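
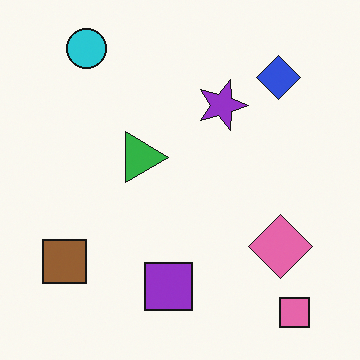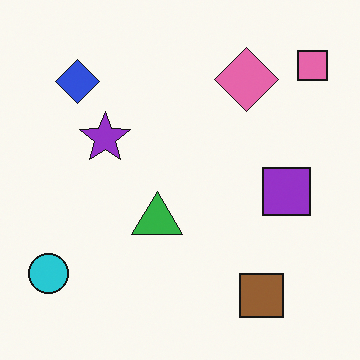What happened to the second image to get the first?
This is the original image rotated 90° clockwise.

The pink square sits in the top-right of the second image and the bottom-right of the first — consistent with a whole-image 90° clockwise rotation.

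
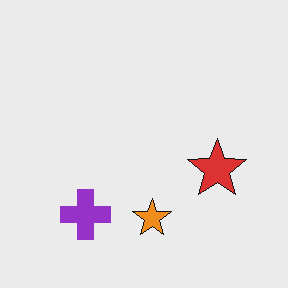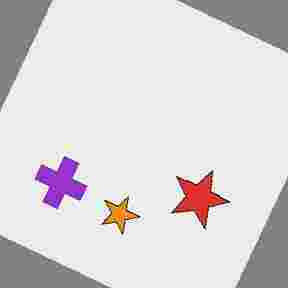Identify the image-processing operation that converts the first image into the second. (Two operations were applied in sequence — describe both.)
The transformation is: rotated clockwise by a moderate amount, then heavily JPEG-compressed with obvious blocking artifacts.

Every shape is tilted by the same angle and the image corners show triangular fill wedges — a whole-image rotation by a non-right angle. Blocky 8×8 compression artifacts appear around shape edges and the flat background shows ringing — characteristic JPEG degradation.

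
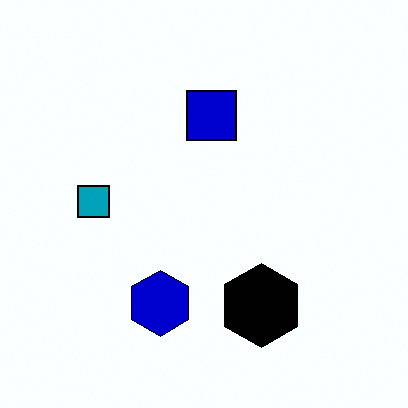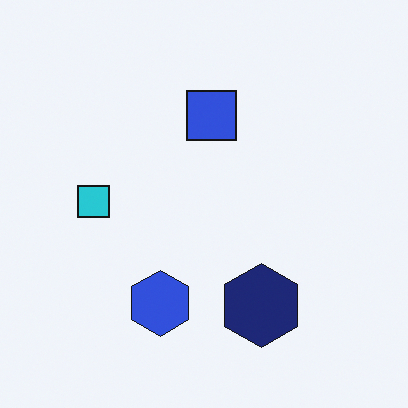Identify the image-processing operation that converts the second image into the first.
It was boosted in contrast.

Tones are pushed away from mid-grey across the whole image — a global contrast change.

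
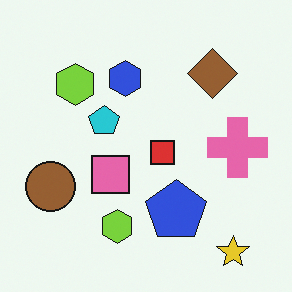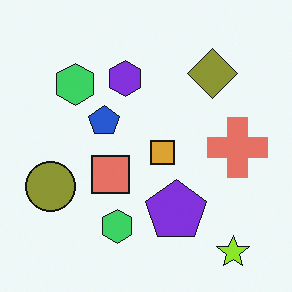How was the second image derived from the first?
This is the original image hue-shifted slightly.

Every shape's color has rotated by the same amount around the hue wheel — a uniform hue shift.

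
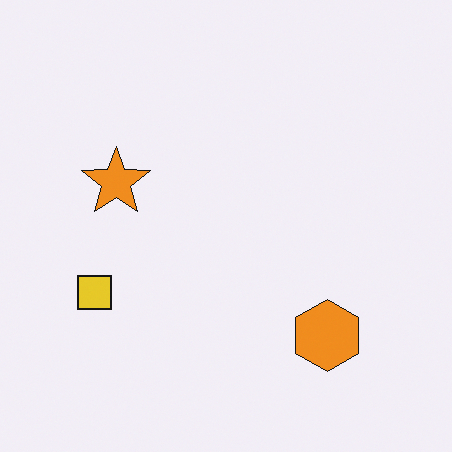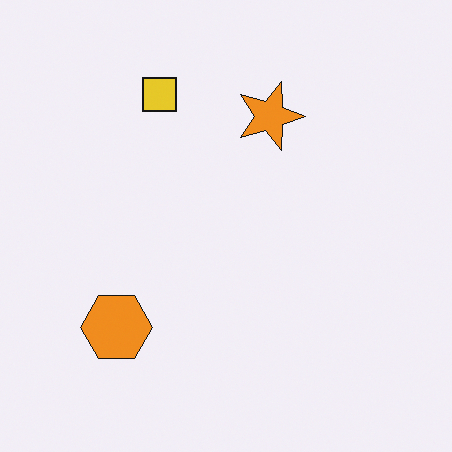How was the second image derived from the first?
The transformation is: rotated 90° clockwise.

The orange hexagon sits in the bottom-right of the first image and the bottom-left of the second — consistent with a whole-image 90° clockwise rotation.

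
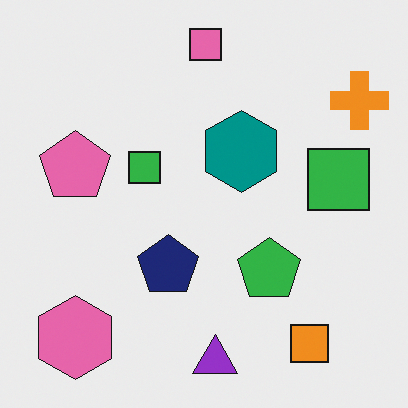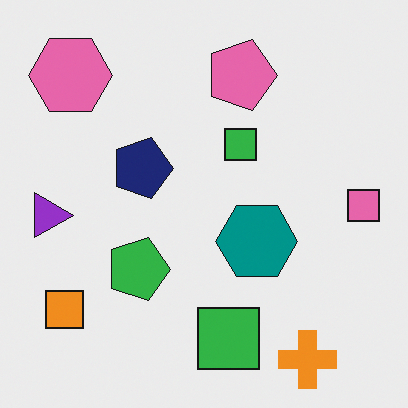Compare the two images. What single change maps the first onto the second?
Rotated 90° clockwise.

The orange cross sits in the top-right of the first image and the bottom-right of the second — consistent with a whole-image 90° clockwise rotation.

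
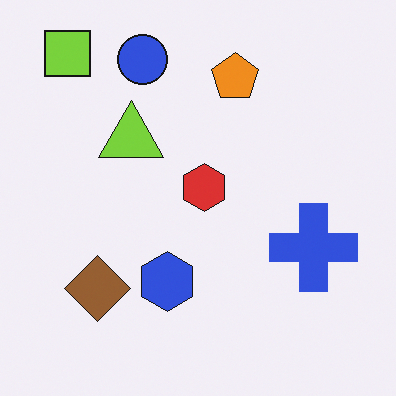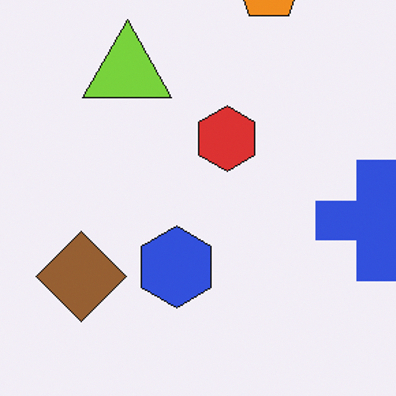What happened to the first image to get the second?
The image was cropped slightly and scaled back up.

The visible shapes are larger and the field of view is narrower; shapes near the original edges may be partly or wholly outside the frame — a crop-and-rescale.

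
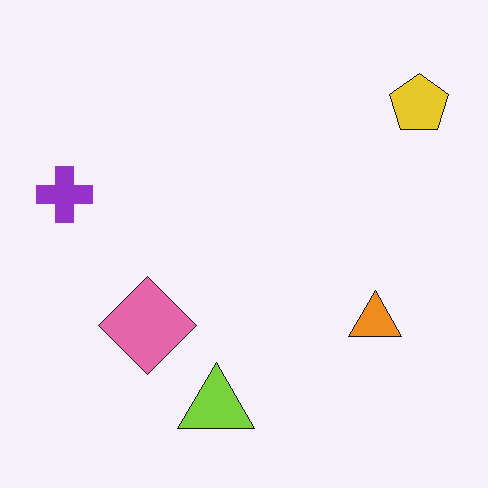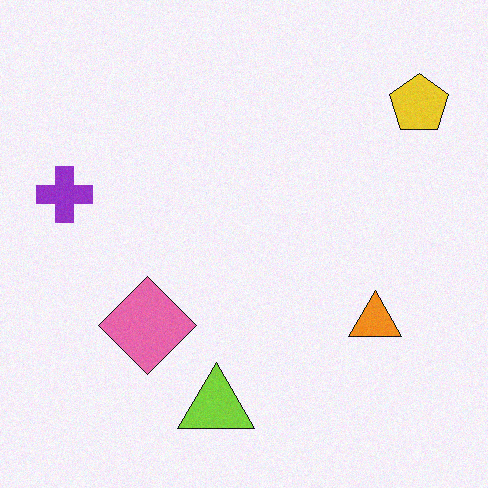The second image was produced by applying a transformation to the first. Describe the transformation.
The transformation is: degraded with subtle gaussian noise.

Random speckle covers the whole image, including the flat background.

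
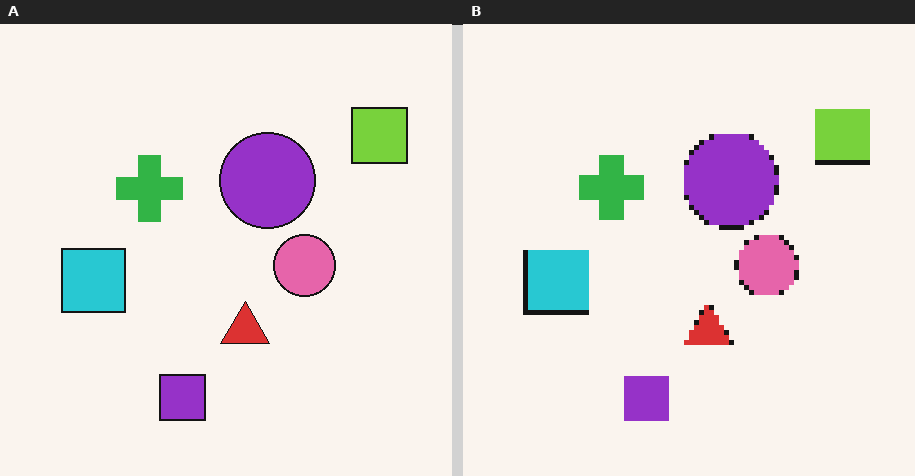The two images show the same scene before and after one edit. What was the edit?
This is the original image lightly pixelated (a mild mosaic effect).

Shapes are reduced to large square blocks; fine edges and outlines are lost — a downscale-then-upscale (mosaic) effect.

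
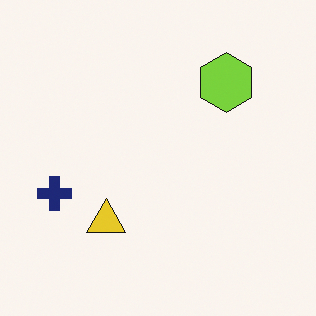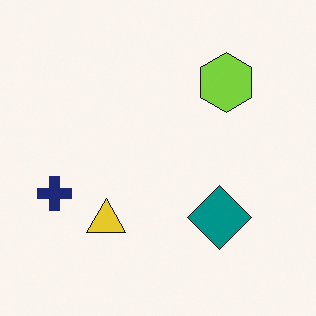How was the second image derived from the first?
The second image is the first overlaid with an additional teal diamond.

A teal diamond appears in the second image that is absent from the first.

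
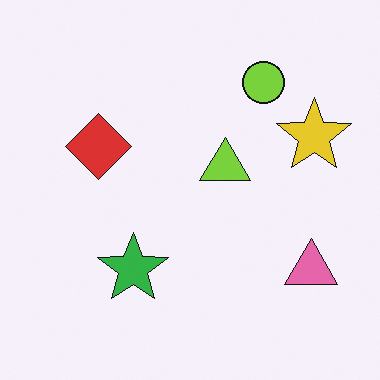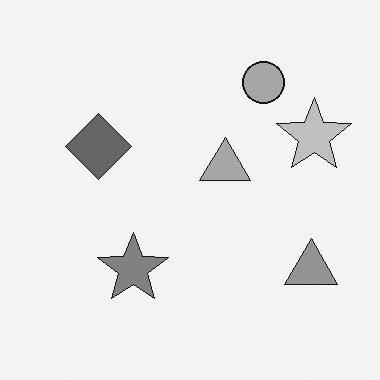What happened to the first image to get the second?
The second image is the first converted to grayscale.

All color is removed — every shape is now a shade of grey.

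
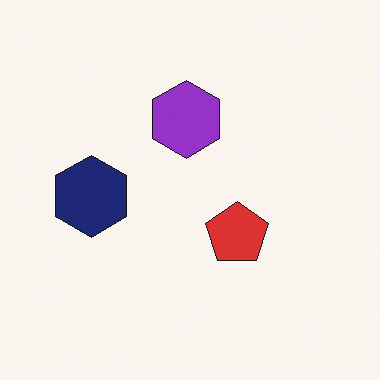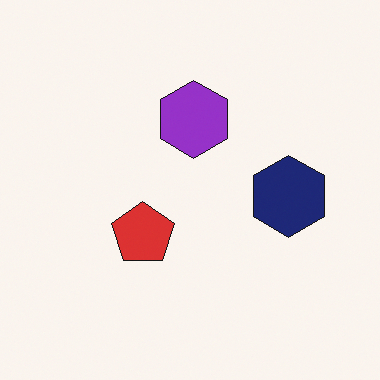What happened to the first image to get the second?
Flipped horizontally (left ↔ right).

The navy hexagon is in the left of the first image and the right of the second — shapes on opposite sides of the vertical midline have swapped in a mirror flip.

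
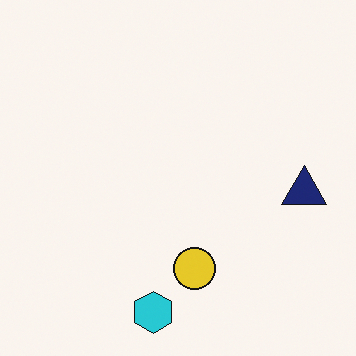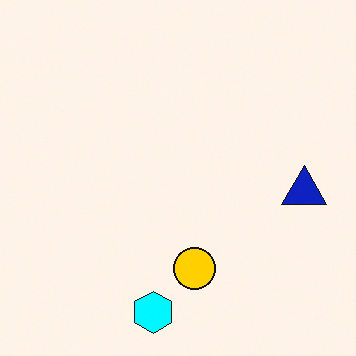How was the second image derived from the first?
This is the original image made much more vivid (saturation change).

All colors are more vivid — a global saturation change.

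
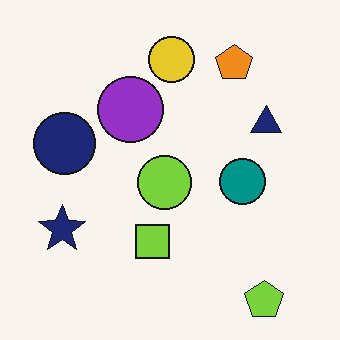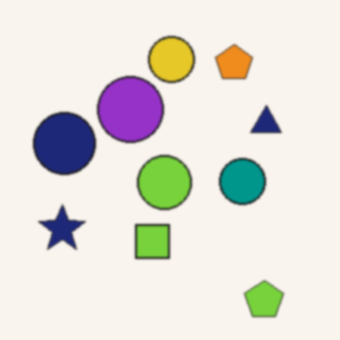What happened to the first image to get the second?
The transformation is: slightly softened.

Shape edges and outlines are uniformly softened across the whole image.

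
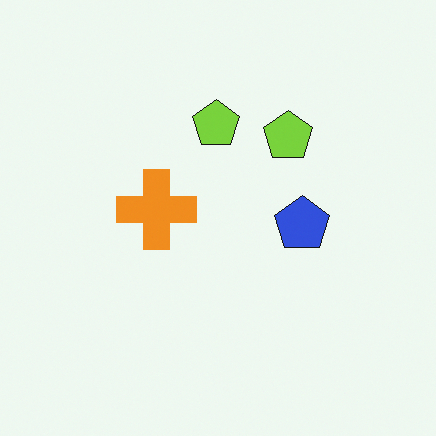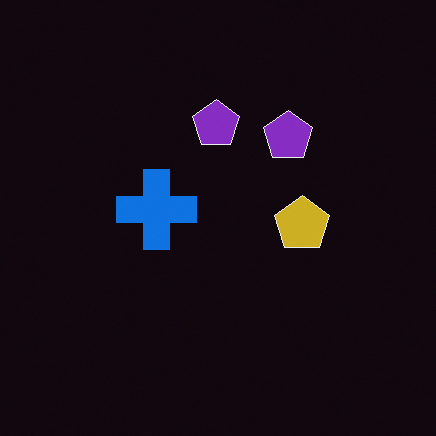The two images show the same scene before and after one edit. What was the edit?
This is the original image color-inverted (negative).

The light background has become dark and every shape's color is its complement — a photographic negative.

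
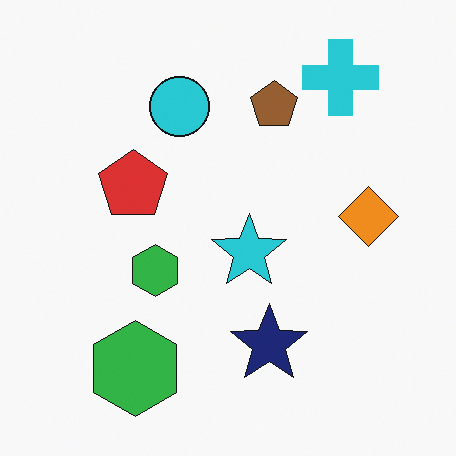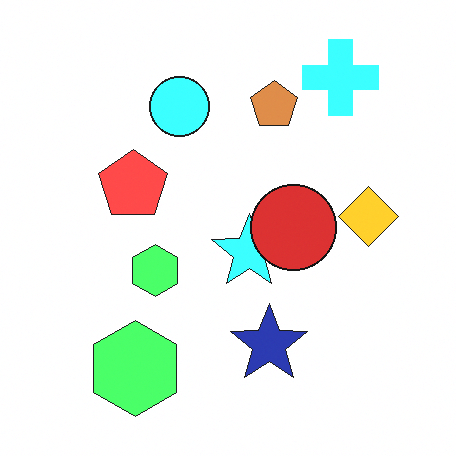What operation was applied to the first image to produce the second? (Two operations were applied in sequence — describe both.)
It was substantially brightened, then overlaid with an additional red circle.

Every pixel — background and shapes alike — is uniformly brightened. A red circle appears in the second image that is absent from the first.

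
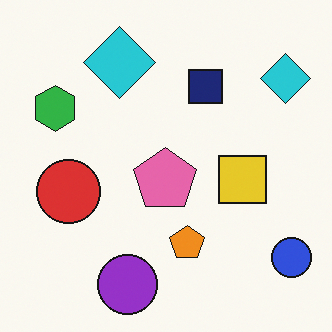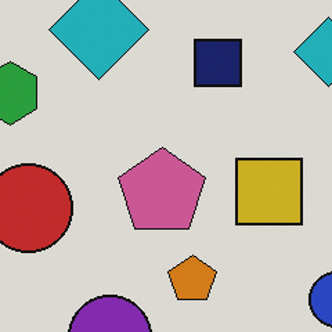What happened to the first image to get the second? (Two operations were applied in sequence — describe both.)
It was darkened a little, then cropped to a modestly smaller region and rescaled.

Every pixel — background and shapes alike — is uniformly darkened. The visible shapes are larger and the field of view is narrower; shapes near the original edges may be partly or wholly outside the frame — a crop-and-rescale.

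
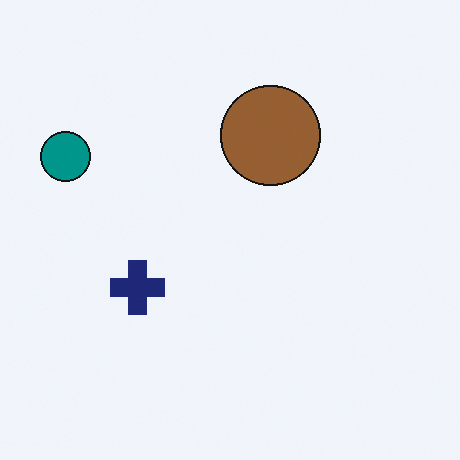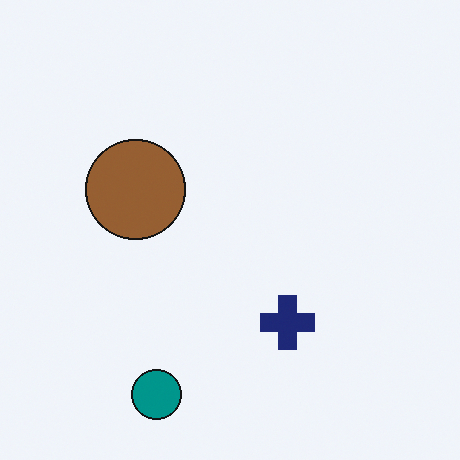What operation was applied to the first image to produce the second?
The image was rotated 90° counter-clockwise.

The teal circle sits in the left of the first image and the bottom of the second — consistent with a whole-image 90° counter-clockwise rotation.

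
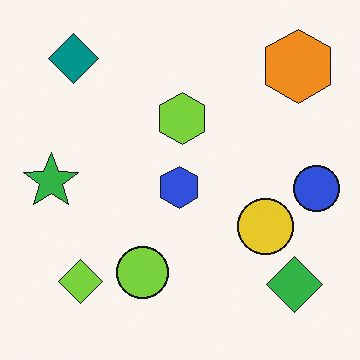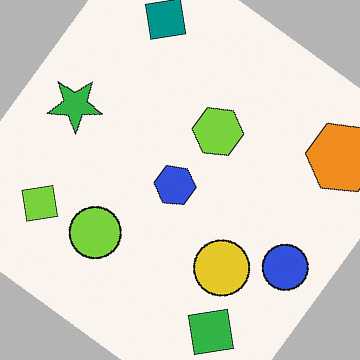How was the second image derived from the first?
The image was rotated clockwise by a large amount — several tens of degrees.

Every shape is tilted by the same angle and the image corners show triangular fill wedges — a whole-image rotation by a non-right angle.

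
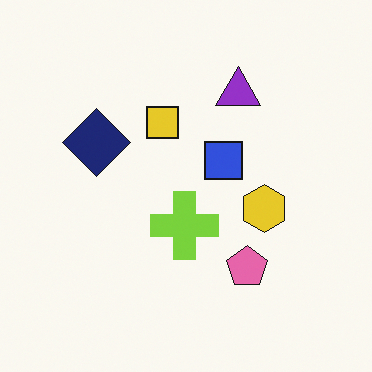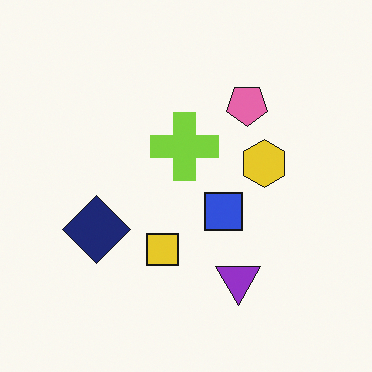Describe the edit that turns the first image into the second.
It was flipped vertically (top ↔ bottom).

The purple triangle is in the top of the first image and the bottom of the second — shapes on opposite sides of the horizontal midline have swapped in a mirror flip.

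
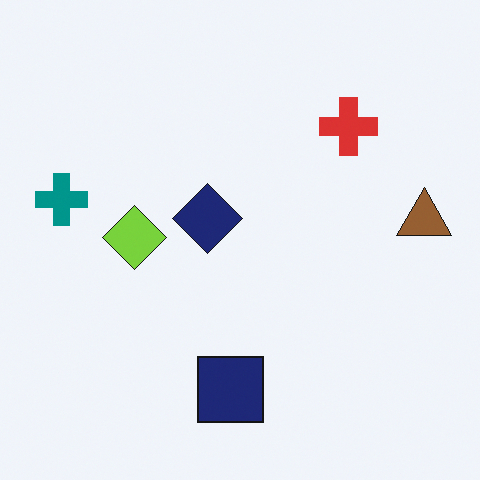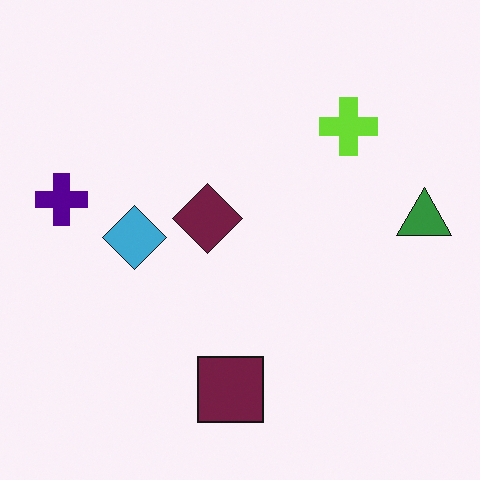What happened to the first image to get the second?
The transformation is: hue-shifted by a moderate amount.

Every shape's color has rotated by the same amount around the hue wheel — a uniform hue shift.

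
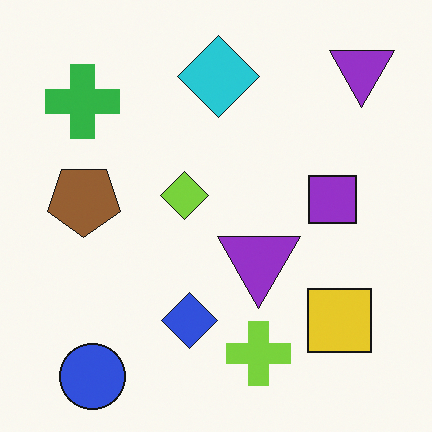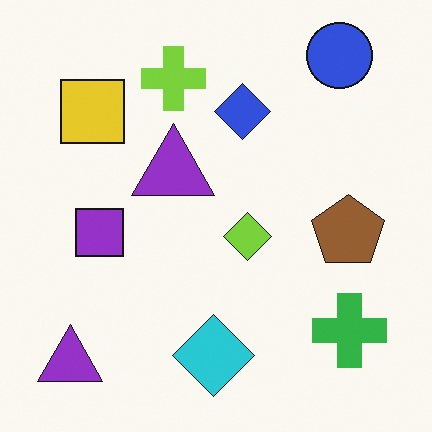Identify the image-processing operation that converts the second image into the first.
The image was rotated 180°.

The blue circle sits in the top-right of the second image and the bottom-left of the first — consistent with a whole-image 180° rotation.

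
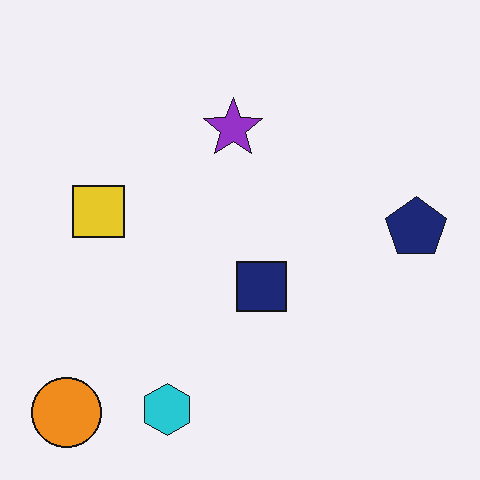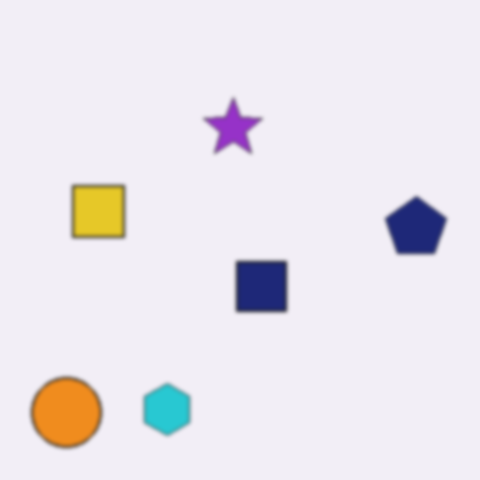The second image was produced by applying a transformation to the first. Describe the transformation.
Slightly softened.

Shape edges and outlines are uniformly softened across the whole image.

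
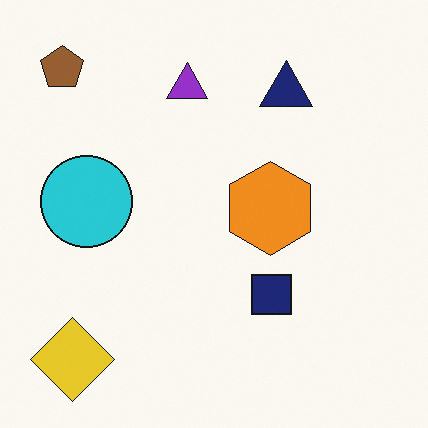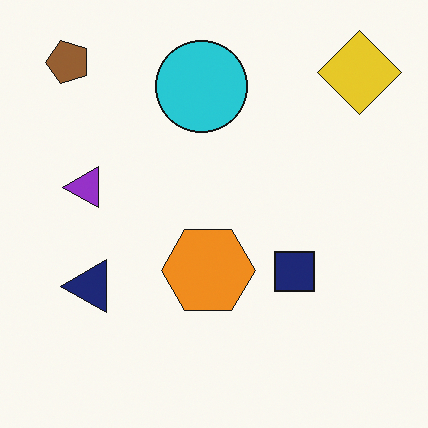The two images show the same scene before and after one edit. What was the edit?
The image was transposed (reflected across the top-left ↔ bottom-right diagonal).

Shapes have swapped their row and column positions — what was in the top-right is now in the bottom-left — a diagonal reflection.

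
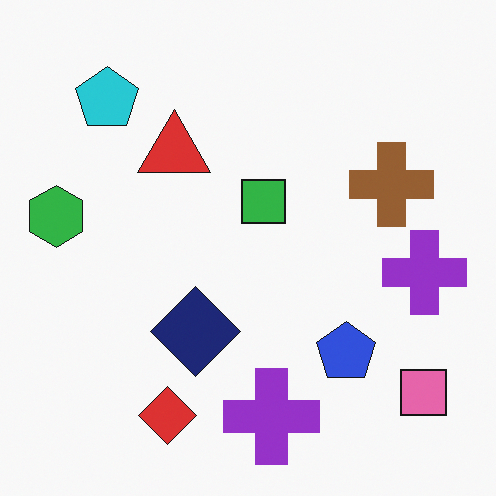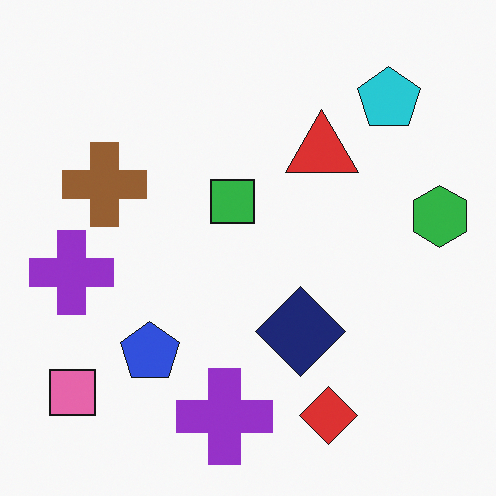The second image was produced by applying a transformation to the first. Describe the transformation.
Flipped horizontally (left ↔ right).

The green hexagon is in the left of the first image and the right of the second — shapes on opposite sides of the vertical midline have swapped in a mirror flip.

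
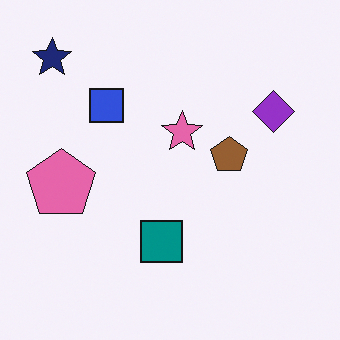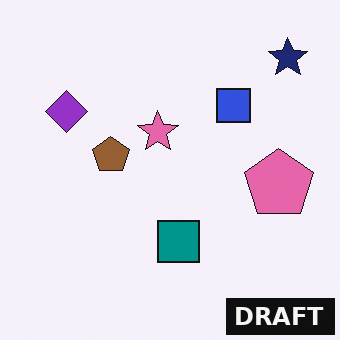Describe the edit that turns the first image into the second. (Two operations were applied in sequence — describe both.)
It was flipped horizontally (left ↔ right), then watermarked with the text "DRAFT" in the lower-right corner.

The navy star is in the top-left of the first image and the top-right of the second — shapes on opposite sides of the vertical midline have swapped in a mirror flip. A dark label reading "DRAFT" appears in the lower-right corner.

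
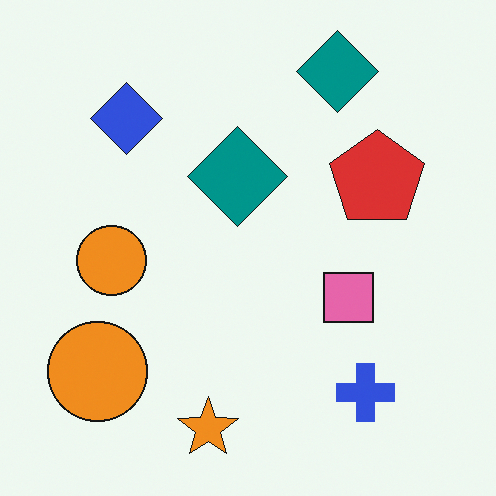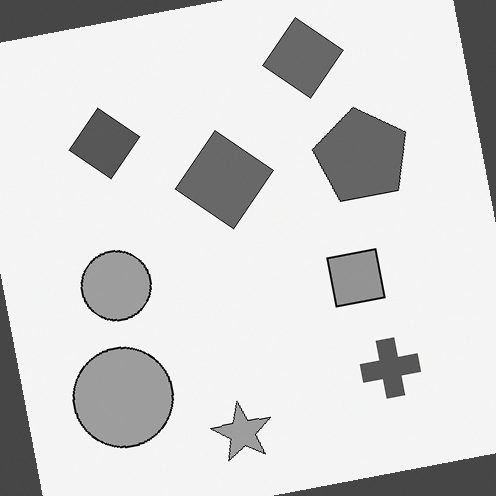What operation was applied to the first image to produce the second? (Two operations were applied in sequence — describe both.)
Converted to grayscale, then rotated counter-clockwise by a few degrees.

All color is removed — every shape is now a shade of grey. Every shape is tilted by the same angle and the image corners show triangular fill wedges — a whole-image rotation by a non-right angle.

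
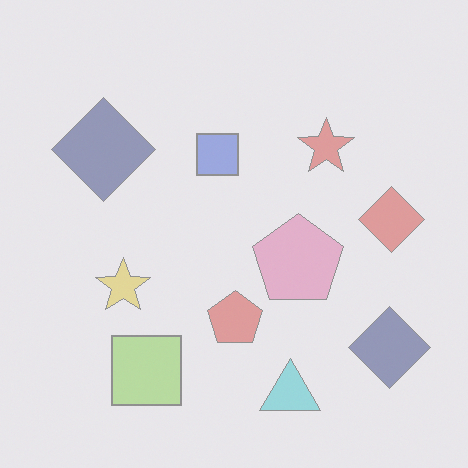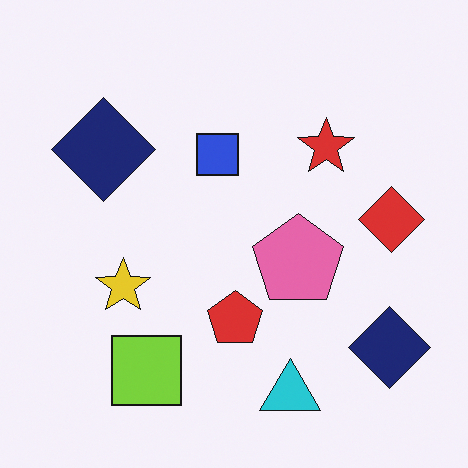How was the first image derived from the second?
Given much lower contrast.

Tones are pushed toward mid-grey across the whole image — a global contrast change.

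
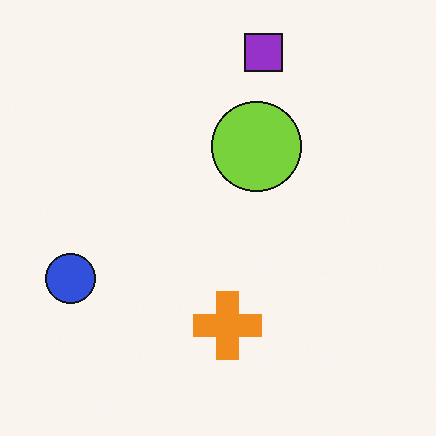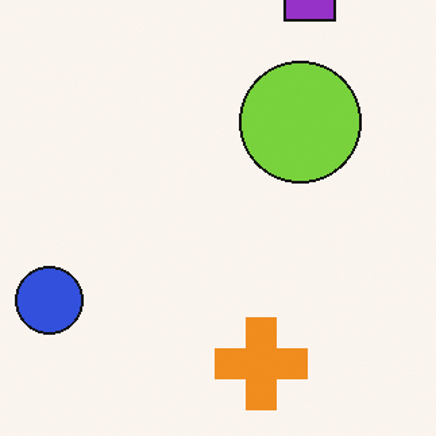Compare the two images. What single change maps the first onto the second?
Cropped slightly and scaled back up.

The visible shapes are larger and the field of view is narrower; shapes near the original edges may be partly or wholly outside the frame — a crop-and-rescale.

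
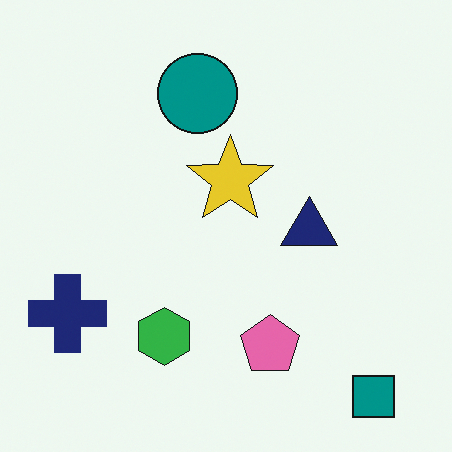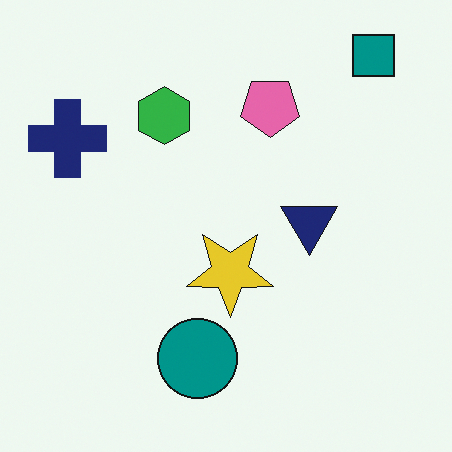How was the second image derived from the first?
This is the original image flipped vertically (top ↔ bottom).

The teal square is in the bottom-right of the first image and the top-right of the second — shapes on opposite sides of the horizontal midline have swapped in a mirror flip.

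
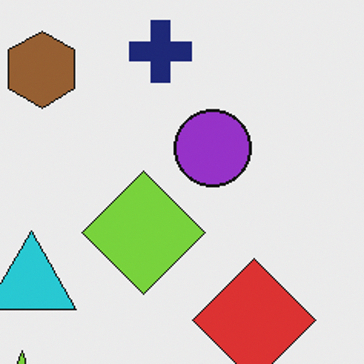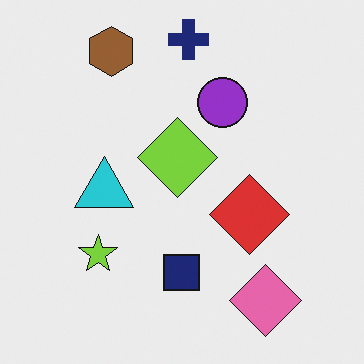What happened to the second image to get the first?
The transformation is: cropped to a modestly smaller region and rescaled.

The visible shapes are larger and the field of view is narrower; shapes near the original edges may be partly or wholly outside the frame — a crop-and-rescale.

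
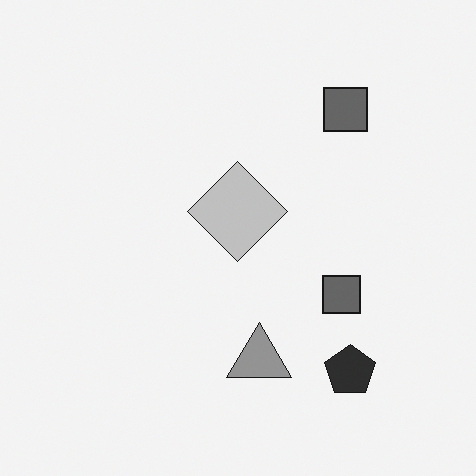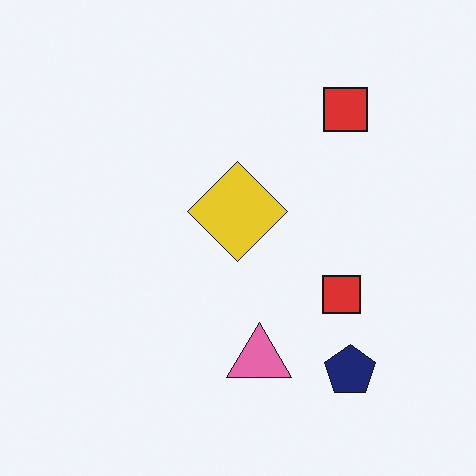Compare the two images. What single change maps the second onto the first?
The first image is the second converted to grayscale.

All color is removed — every shape is now a shade of grey.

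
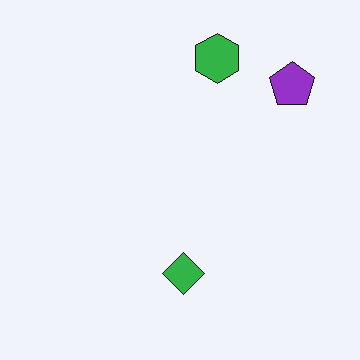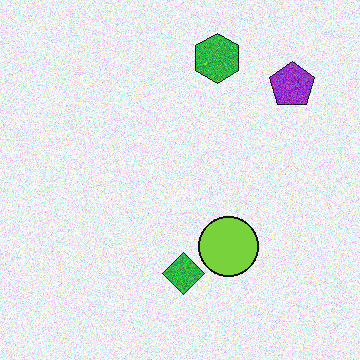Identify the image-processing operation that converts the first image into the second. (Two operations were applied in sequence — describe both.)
The second image is the first degraded with visible gaussian noise, then overlaid with an additional lime circle.

Random speckle covers the whole image, including the flat background. A lime circle appears in the second image that is absent from the first.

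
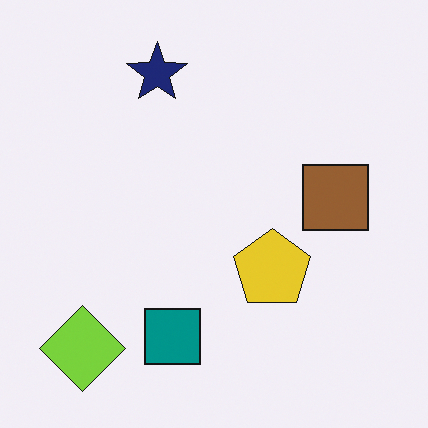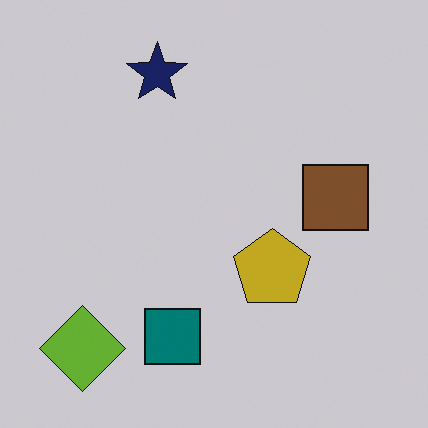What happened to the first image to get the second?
It was darkened a little.

Every pixel — background and shapes alike — is uniformly darkened.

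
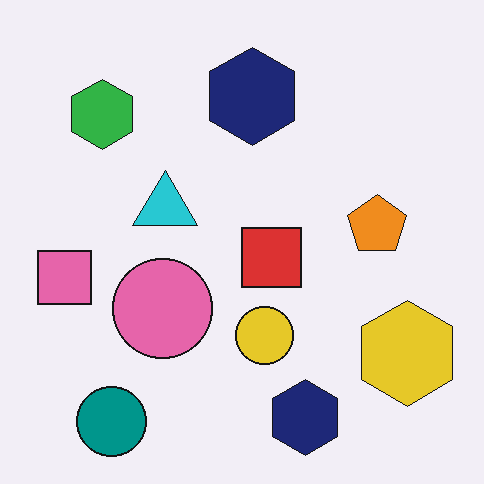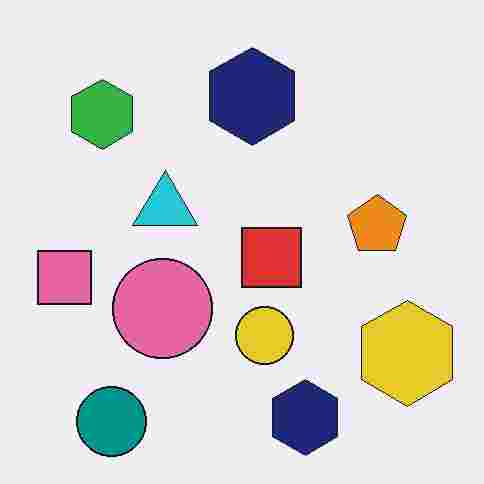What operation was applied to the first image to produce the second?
This is the original image degraded with heavy JPEG compression.

Blocky 8×8 compression artifacts appear around shape edges and the flat background shows ringing — characteristic JPEG degradation.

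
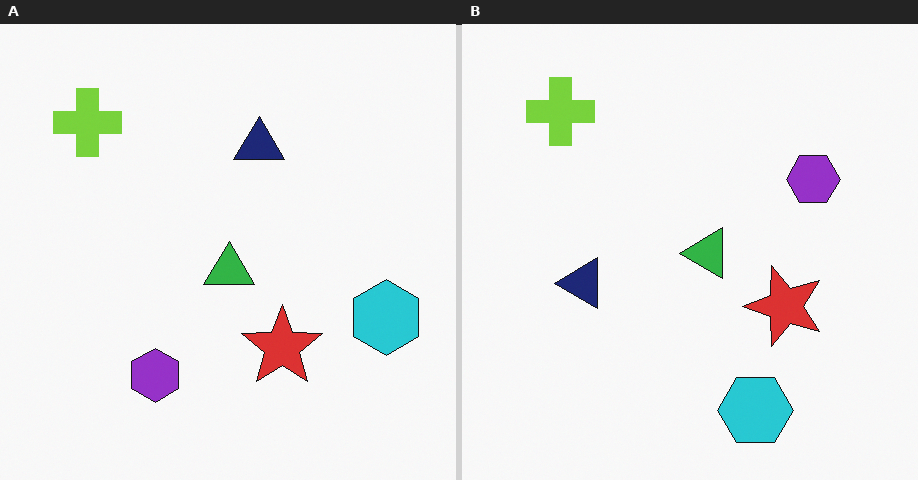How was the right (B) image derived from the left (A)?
Transposed (reflected across the top-left ↔ bottom-right diagonal).

Shapes have swapped their row and column positions — what was in the top-right is now in the bottom-left — a diagonal reflection.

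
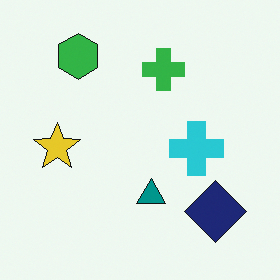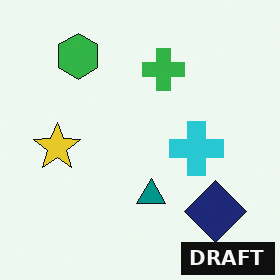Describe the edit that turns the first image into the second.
The transformation is: watermarked with the text "DRAFT" in the lower-right corner.

A dark label reading "DRAFT" appears in the lower-right corner.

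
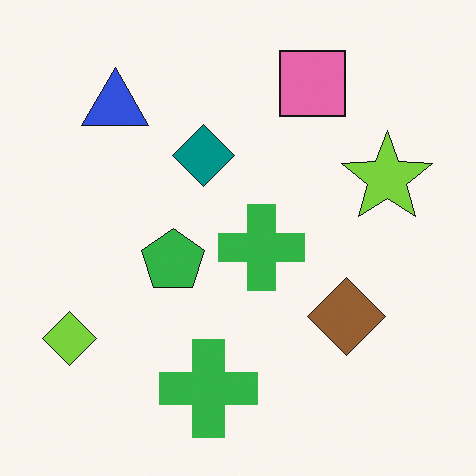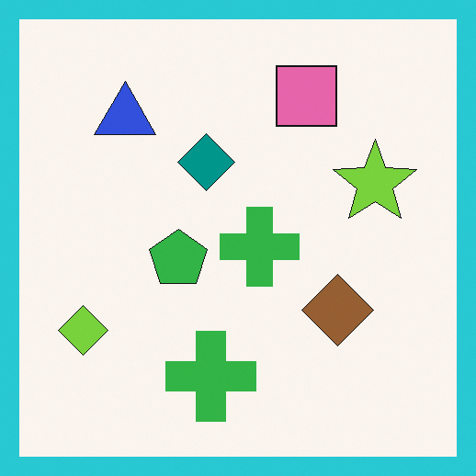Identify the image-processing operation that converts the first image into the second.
This is the original image framed with a cyan border.

A solid cyan frame runs around the edge of the second image, with the content slightly shrunk inside it.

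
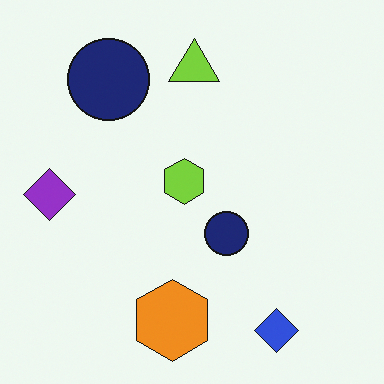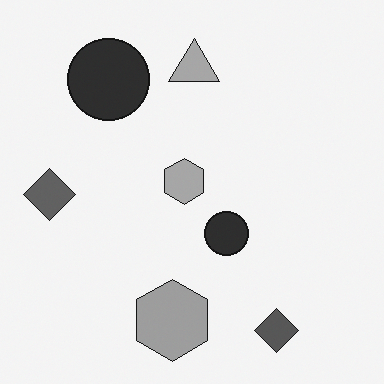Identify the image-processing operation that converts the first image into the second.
It was converted to grayscale.

All color is removed — every shape is now a shade of grey.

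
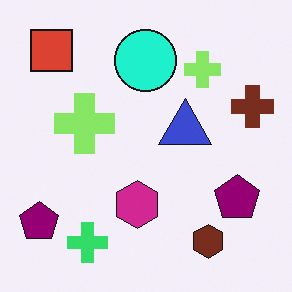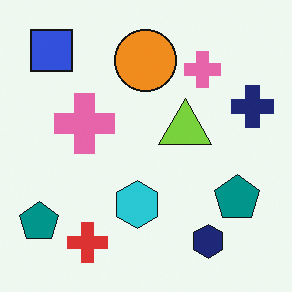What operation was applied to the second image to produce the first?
It was hue-shifted noticeably.

Every shape's color has rotated by the same amount around the hue wheel — a uniform hue shift.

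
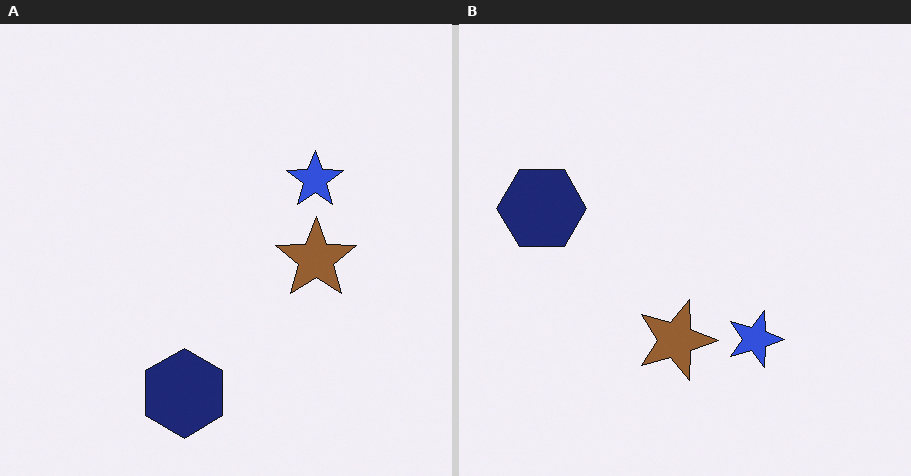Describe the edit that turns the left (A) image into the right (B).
This is the original image rotated 90° clockwise.

The navy hexagon sits in the bottom of the left (A) image and the left of the right (B) — consistent with a whole-image 90° clockwise rotation.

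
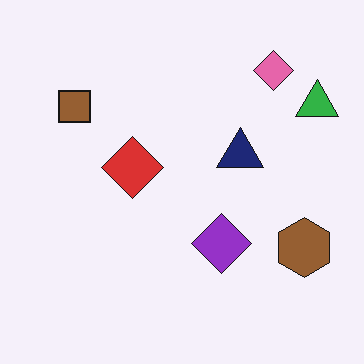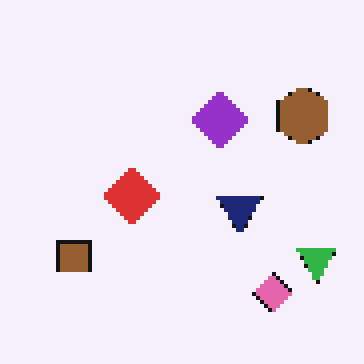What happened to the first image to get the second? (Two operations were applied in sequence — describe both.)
Flipped vertically (top ↔ bottom), then mildly pixelated.

The pink diamond is in the top-right of the first image and the bottom-right of the second — shapes on opposite sides of the horizontal midline have swapped in a mirror flip. Shapes are reduced to large square blocks; fine edges and outlines are lost — a downscale-then-upscale (mosaic) effect.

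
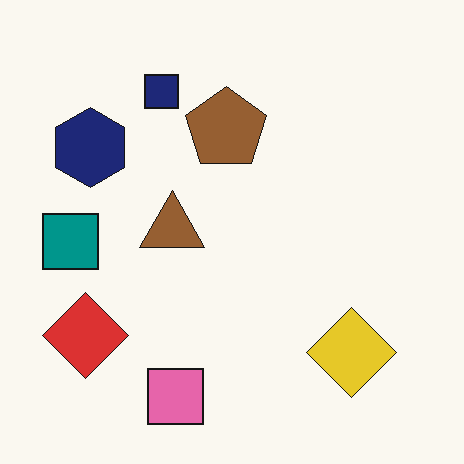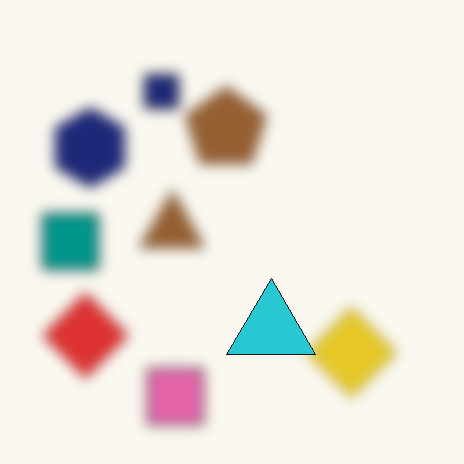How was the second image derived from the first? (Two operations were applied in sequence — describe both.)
It was heavily blurred, then overlaid with an additional cyan triangle.

Shape edges and outlines are uniformly softened across the whole image. A cyan triangle appears in the second image that is absent from the first.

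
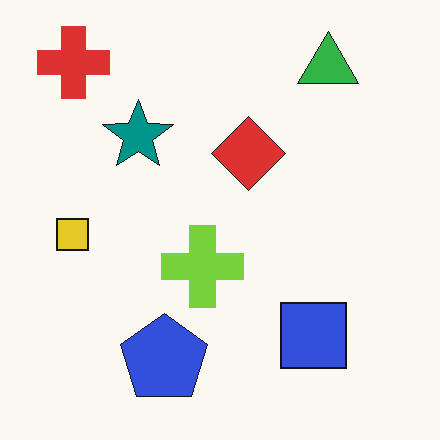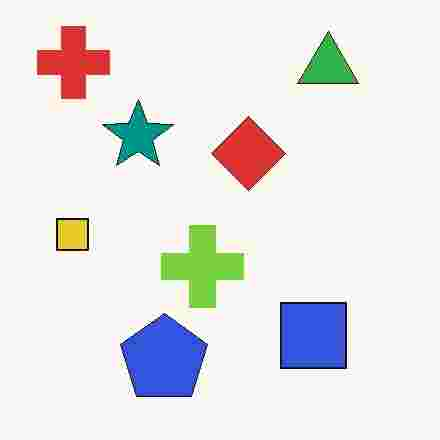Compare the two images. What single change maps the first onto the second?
Heavily JPEG-compressed with obvious blocking artifacts.

Blocky 8×8 compression artifacts appear around shape edges and the flat background shows ringing — characteristic JPEG degradation.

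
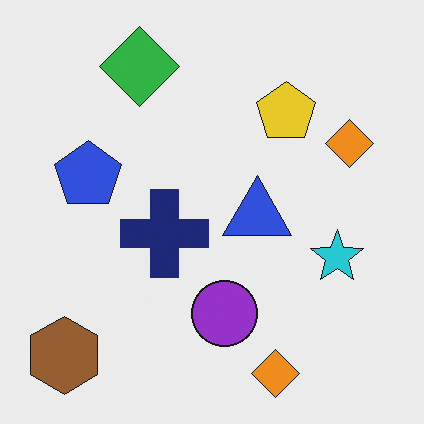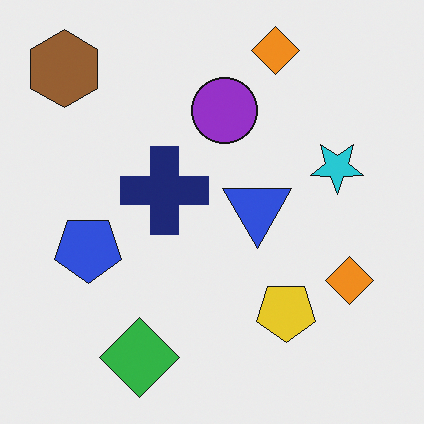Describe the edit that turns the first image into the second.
The second image is the first flipped vertically (top ↔ bottom).

The green diamond is in the top-left of the first image and the bottom-left of the second — shapes on opposite sides of the horizontal midline have swapped in a mirror flip.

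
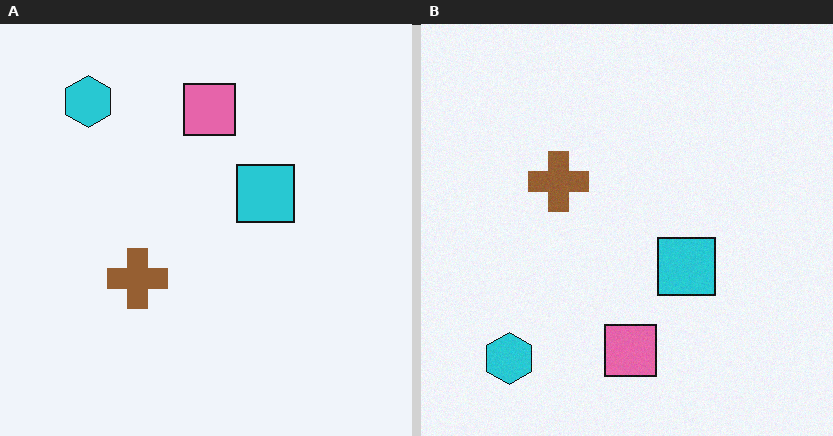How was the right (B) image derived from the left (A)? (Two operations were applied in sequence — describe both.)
This is the original image flipped vertically (top ↔ bottom), then degraded with light additive noise.

The cyan hexagon is in the top-left of the left (A) image and the bottom-left of the right (B) — shapes on opposite sides of the horizontal midline have swapped in a mirror flip. Random speckle covers the whole image, including the flat background.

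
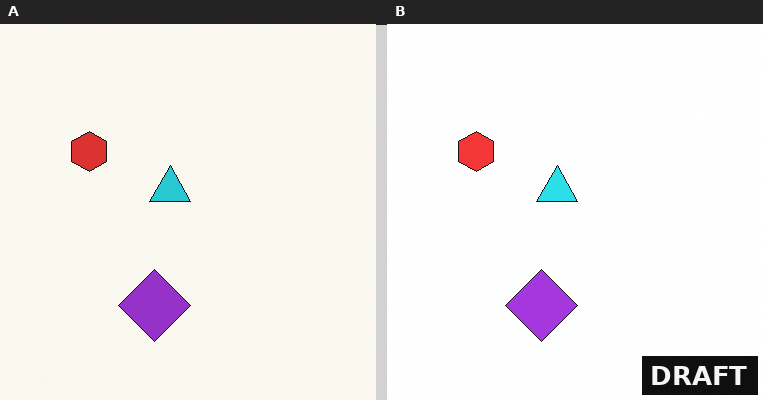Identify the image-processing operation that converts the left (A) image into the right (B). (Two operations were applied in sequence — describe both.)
It was brightened a little, then watermarked with the text "DRAFT" in the lower-right corner.

Every pixel — background and shapes alike — is uniformly brightened. A dark label reading "DRAFT" appears in the lower-right corner.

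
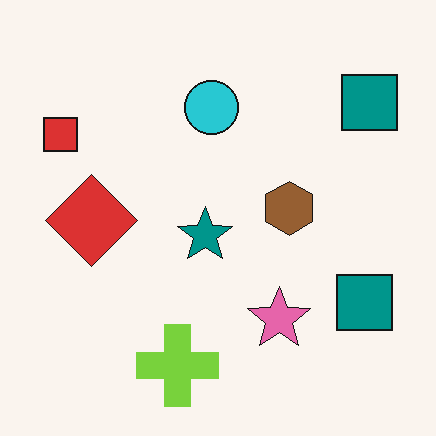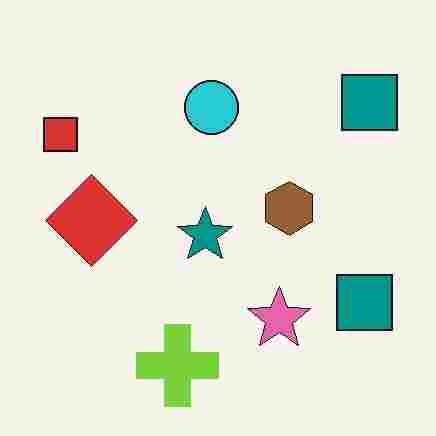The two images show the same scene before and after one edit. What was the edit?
The transformation is: degraded with heavy JPEG compression.

Blocky 8×8 compression artifacts appear around shape edges and the flat background shows ringing — characteristic JPEG degradation.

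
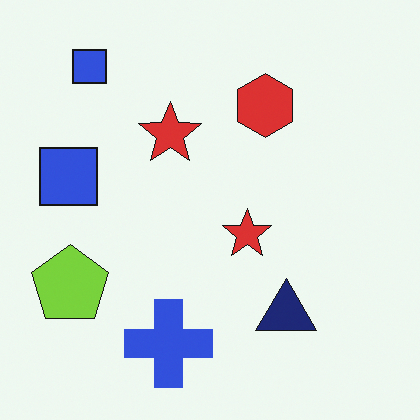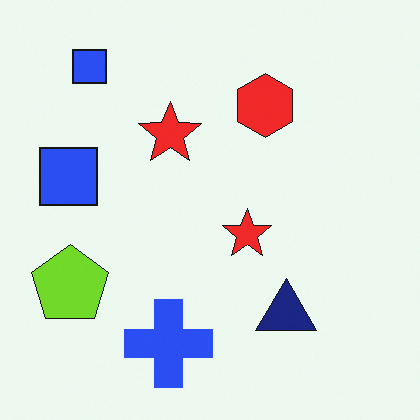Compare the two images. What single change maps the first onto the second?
Slightly oversaturated.

All colors are more vivid — a global saturation change.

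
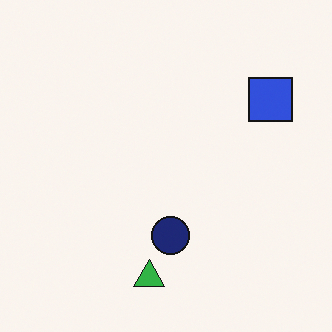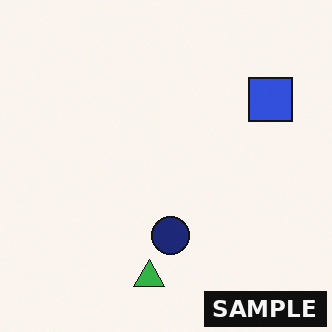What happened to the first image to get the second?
Watermarked with the text "SAMPLE" in the lower-right corner.

A dark label reading "SAMPLE" appears in the lower-right corner.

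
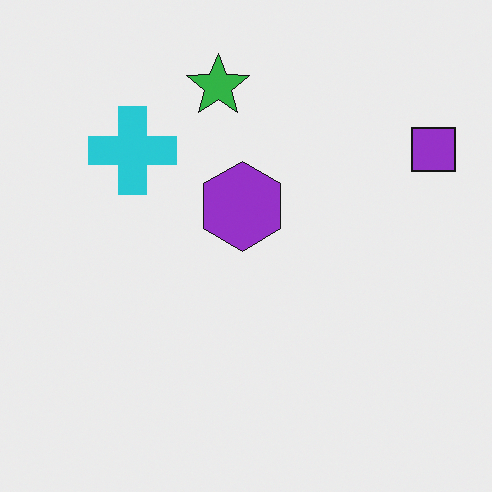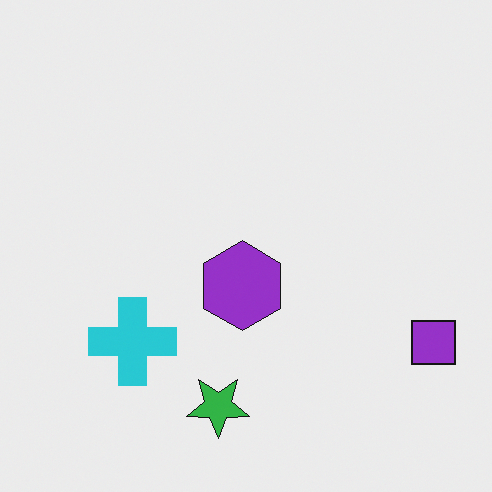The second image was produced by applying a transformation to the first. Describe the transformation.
It was flipped vertically (top ↔ bottom).

The green star is in the top of the first image and the bottom of the second — shapes on opposite sides of the horizontal midline have swapped in a mirror flip.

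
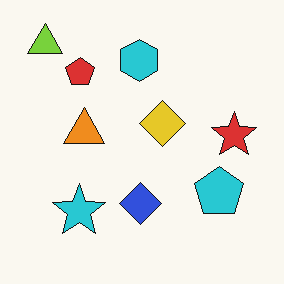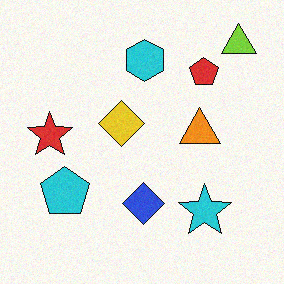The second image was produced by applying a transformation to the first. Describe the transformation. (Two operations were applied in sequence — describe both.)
This is the original image flipped horizontally (left ↔ right), then degraded with light additive noise.

The lime triangle is in the top-left of the first image and the top-right of the second — shapes on opposite sides of the vertical midline have swapped in a mirror flip. Random speckle covers the whole image, including the flat background.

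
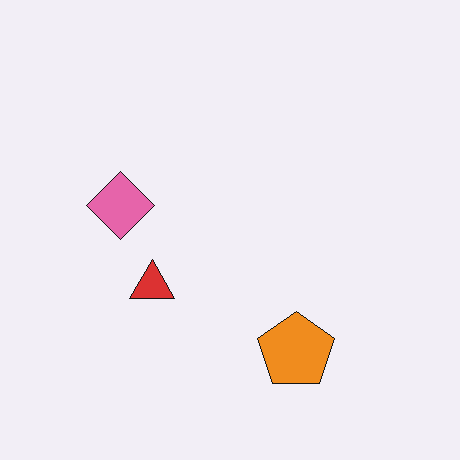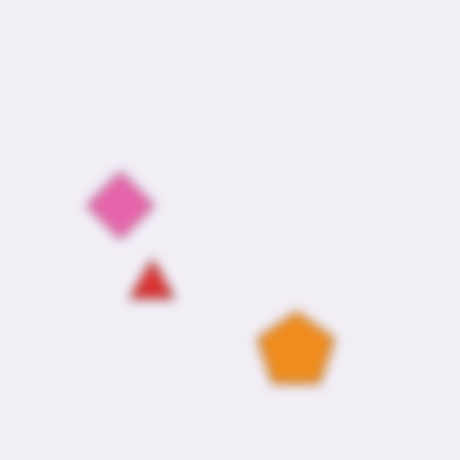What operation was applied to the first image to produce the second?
The transformation is: heavily blurred.

Shape edges and outlines are uniformly softened across the whole image.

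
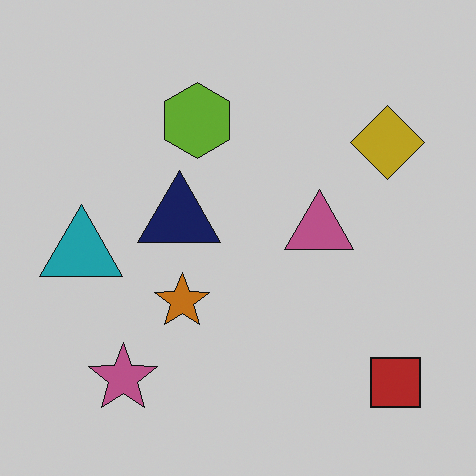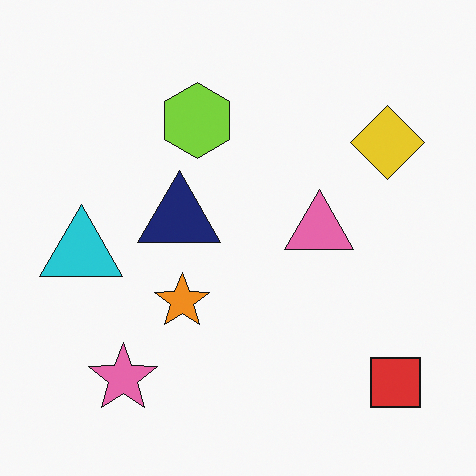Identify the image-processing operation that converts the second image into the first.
The transformation is: darkened a little.

Every pixel — background and shapes alike — is uniformly darkened.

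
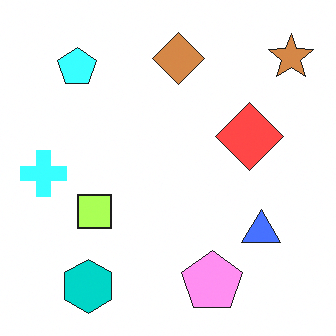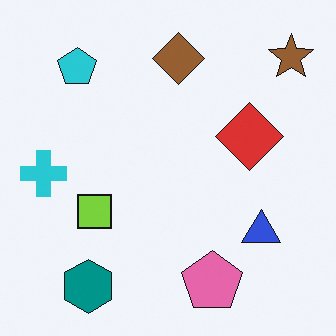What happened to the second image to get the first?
Noticeably brightened.

Every pixel — background and shapes alike — is uniformly brightened.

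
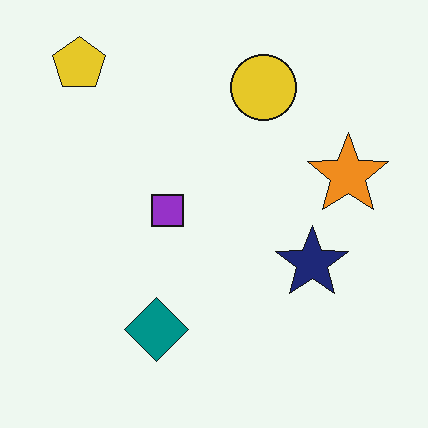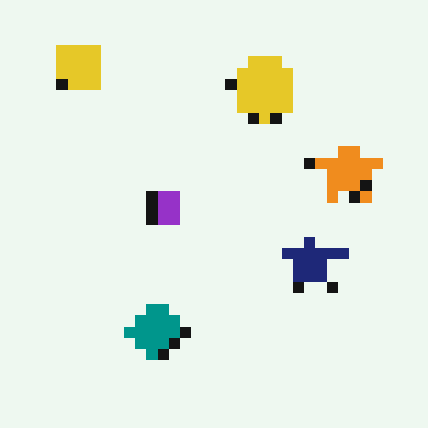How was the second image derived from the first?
The second image is the first heavily pixelated into large blocks.

Shapes are reduced to large square blocks; fine edges and outlines are lost — a downscale-then-upscale (mosaic) effect.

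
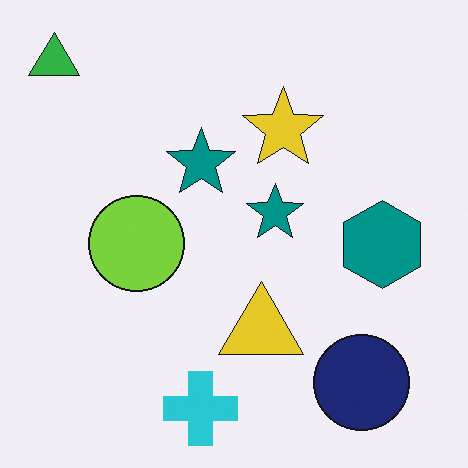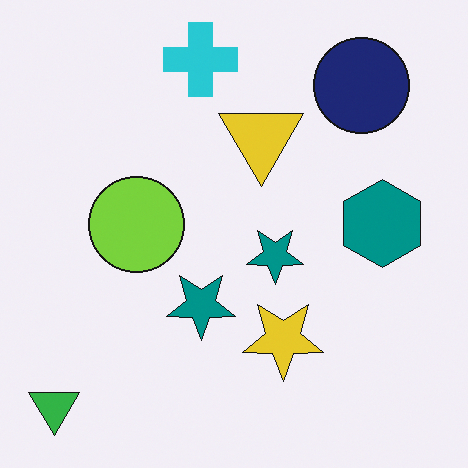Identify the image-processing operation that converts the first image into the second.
It was flipped vertically (top ↔ bottom).

The cyan cross is in the bottom of the first image and the top of the second — shapes on opposite sides of the horizontal midline have swapped in a mirror flip.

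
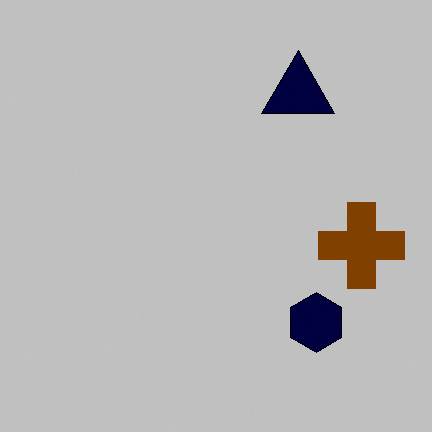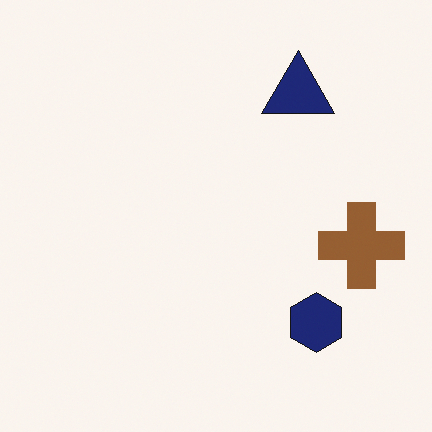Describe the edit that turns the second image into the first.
The image was heavily posterized to just a handful of flat colors.

Each flat color has snapped to a coarser quantized level — most visibly, the near-white background has dropped to a flat grey.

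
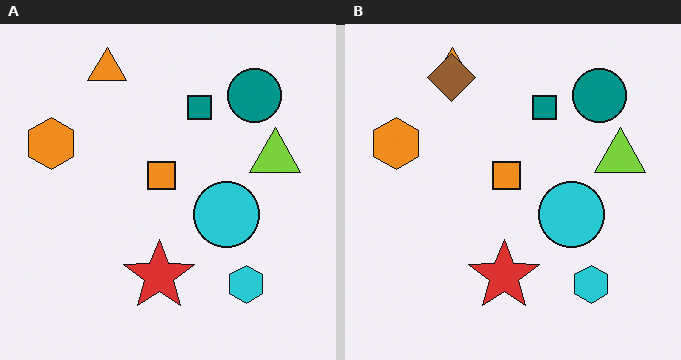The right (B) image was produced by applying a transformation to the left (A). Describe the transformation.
The right (B) image is the left (A) overlaid with an additional brown diamond.

A brown diamond appears in the right (B) image that is absent from the left (A).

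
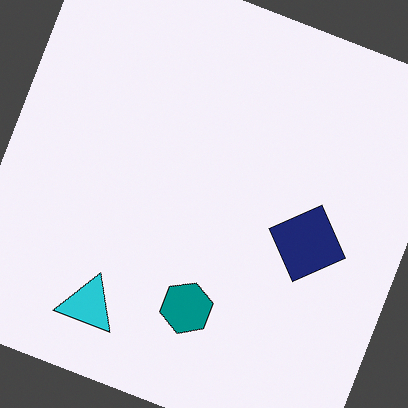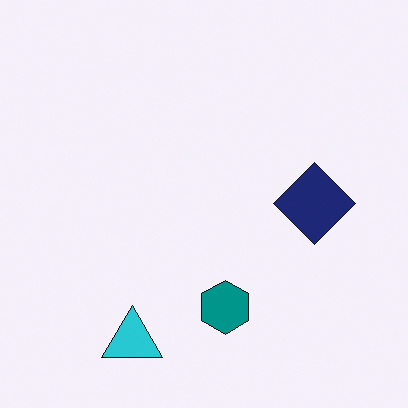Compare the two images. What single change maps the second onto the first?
The transformation is: rotated clockwise by a clearly visible amount.

Every shape is tilted by the same angle and the image corners show triangular fill wedges — a whole-image rotation by a non-right angle.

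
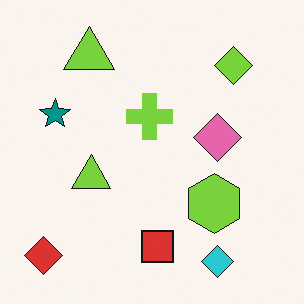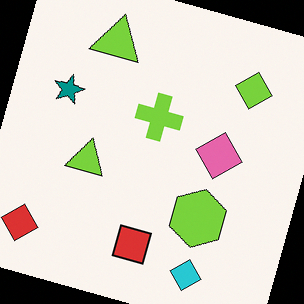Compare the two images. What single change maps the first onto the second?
This is the original image rotated clockwise by a clearly visible amount.

Every shape is tilted by the same angle and the image corners show triangular fill wedges — a whole-image rotation by a non-right angle.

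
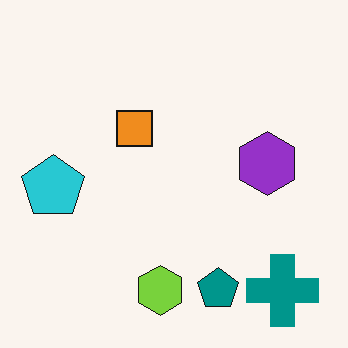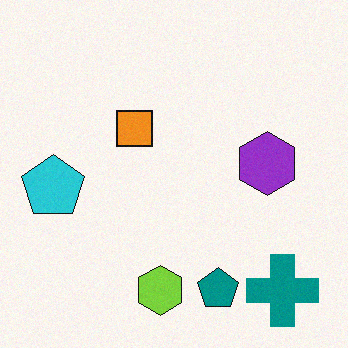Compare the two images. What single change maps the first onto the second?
Degraded with light additive noise.

Random speckle covers the whole image, including the flat background.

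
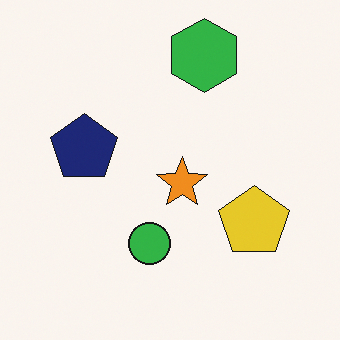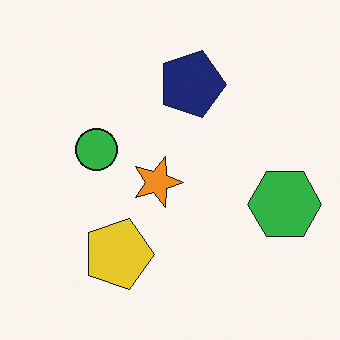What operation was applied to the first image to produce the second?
The transformation is: rotated 90° clockwise.

The green hexagon sits in the top of the first image and the right of the second — consistent with a whole-image 90° clockwise rotation.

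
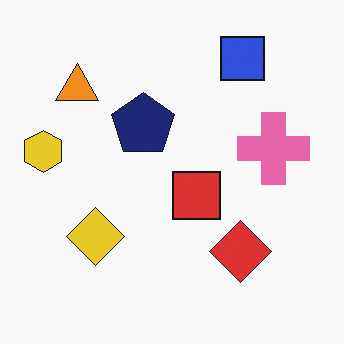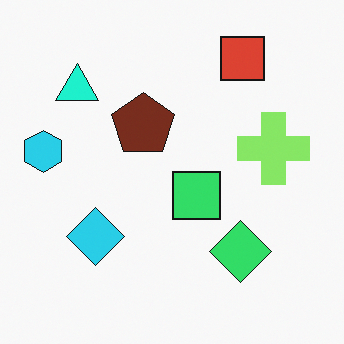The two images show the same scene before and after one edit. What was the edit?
This is the original image hue-shifted by a moderate amount.

Every shape's color has rotated by the same amount around the hue wheel — a uniform hue shift.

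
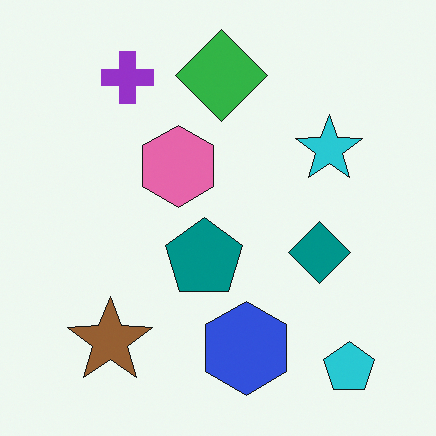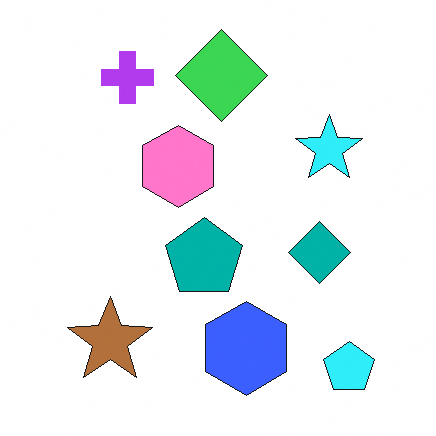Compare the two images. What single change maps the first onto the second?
This is the original image slightly brightened.

Every pixel — background and shapes alike — is uniformly brightened.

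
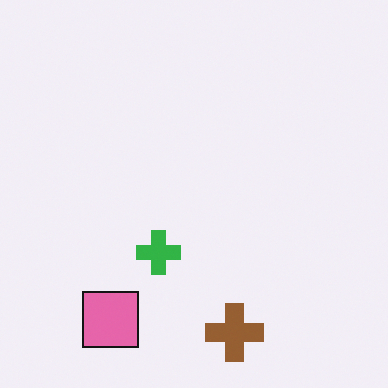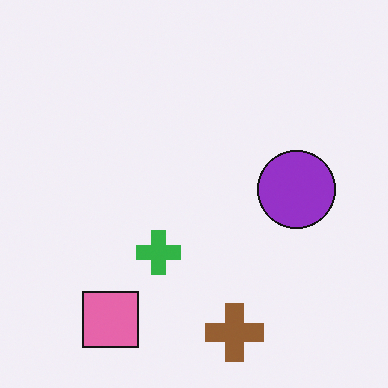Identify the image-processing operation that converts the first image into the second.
This is the original image overlaid with an additional purple circle.

A purple circle appears in the second image that is absent from the first.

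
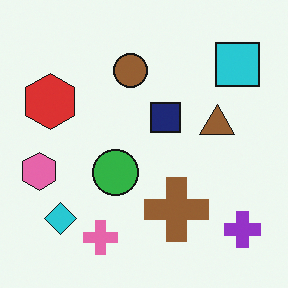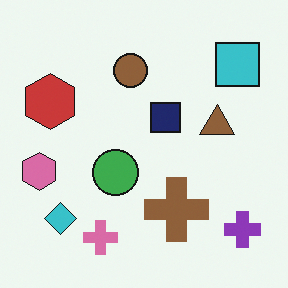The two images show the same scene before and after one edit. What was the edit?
The image was slightly desaturated.

All colors are more muted and greyish — a global saturation change.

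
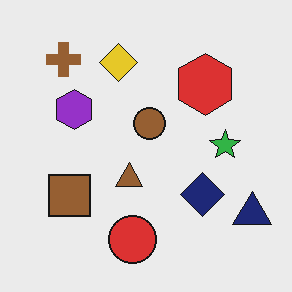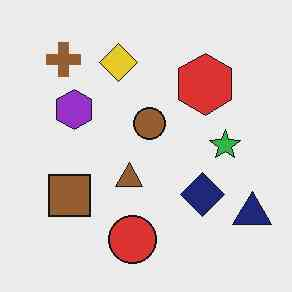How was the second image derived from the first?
The transformation is: given moderate JPEG compression.

Blocky 8×8 compression artifacts appear around shape edges and the flat background shows ringing — characteristic JPEG degradation.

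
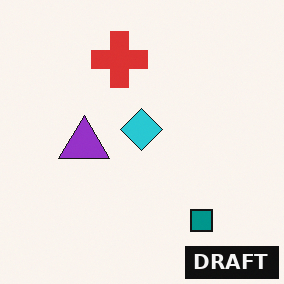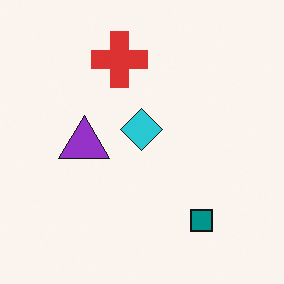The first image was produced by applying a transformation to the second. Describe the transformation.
The image was watermarked with the text "DRAFT" in the lower-right corner.

A dark label reading "DRAFT" appears in the lower-right corner.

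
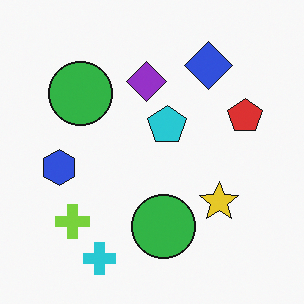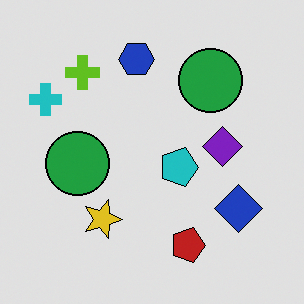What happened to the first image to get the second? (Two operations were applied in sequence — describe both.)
It was rotated 90° clockwise, then moderately posterized.

The cyan cross sits in the bottom-left of the first image and the top-left of the second — consistent with a whole-image 90° clockwise rotation. Each flat color has snapped to a coarser quantized level — most visibly, the near-white background has dropped to a flat grey.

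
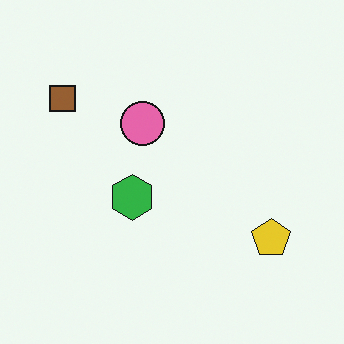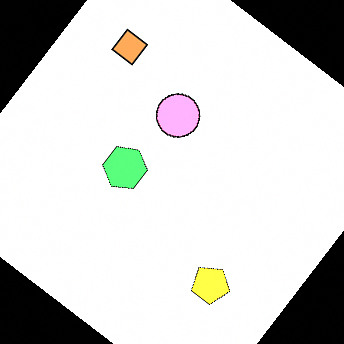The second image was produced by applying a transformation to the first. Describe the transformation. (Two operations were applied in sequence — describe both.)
The transformation is: rotated clockwise by a large amount — several tens of degrees, then substantially brightened.

Every shape is tilted by the same angle and the image corners show triangular fill wedges — a whole-image rotation by a non-right angle. Every pixel — background and shapes alike — is uniformly brightened.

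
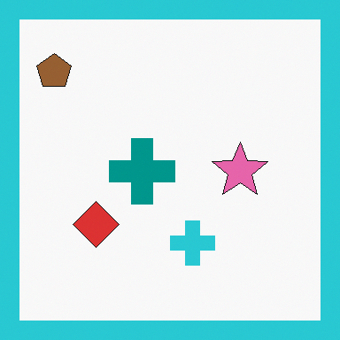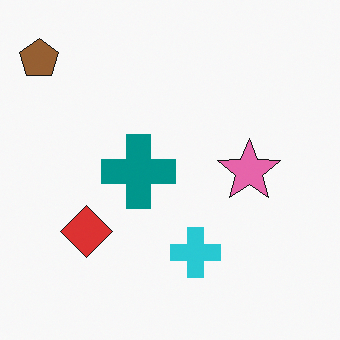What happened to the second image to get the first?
The first image is the second framed with a cyan border.

A solid cyan frame runs around the edge of the first image, with the content slightly shrunk inside it.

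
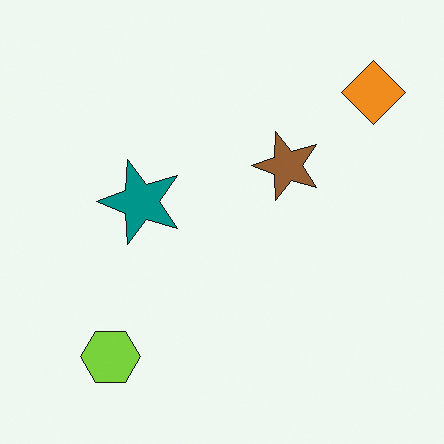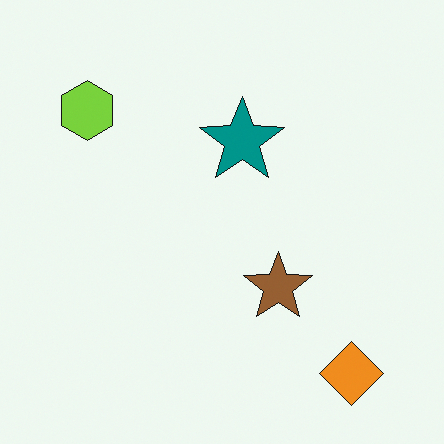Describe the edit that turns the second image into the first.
This is the original image rotated 90° counter-clockwise.

The orange diamond sits in the bottom-right of the second image and the top-right of the first — consistent with a whole-image 90° counter-clockwise rotation.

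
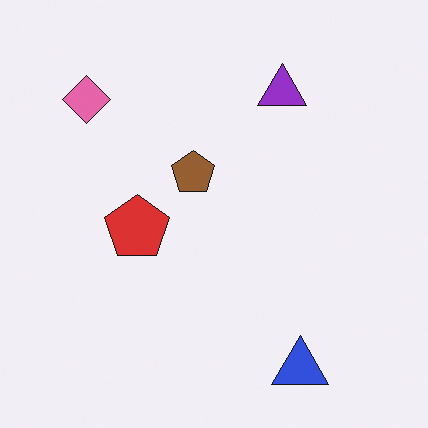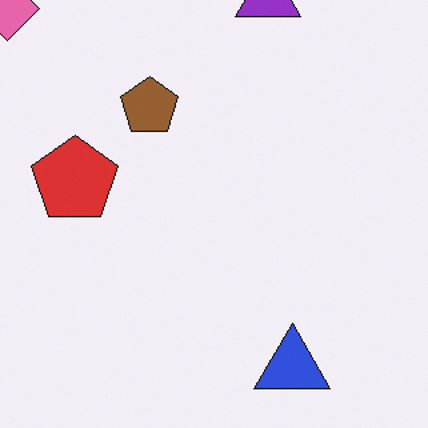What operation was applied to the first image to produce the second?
The second image is the first cropped slightly and scaled back up.

The visible shapes are larger and the field of view is narrower; shapes near the original edges may be partly or wholly outside the frame — a crop-and-rescale.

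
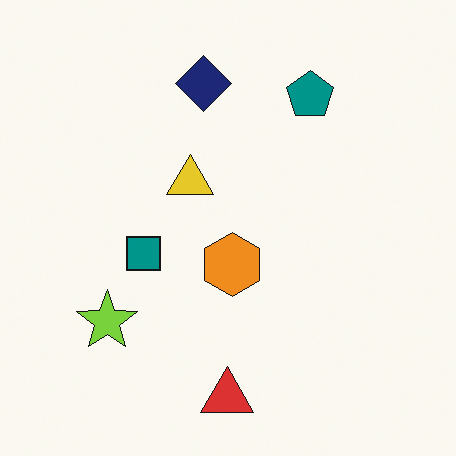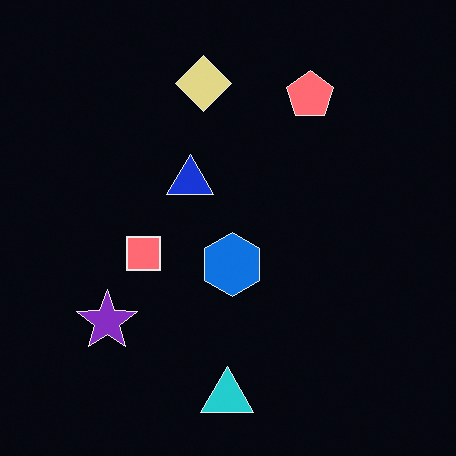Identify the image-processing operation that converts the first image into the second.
The image was color-inverted (negative).

The light background has become dark and every shape's color is its complement — a photographic negative.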